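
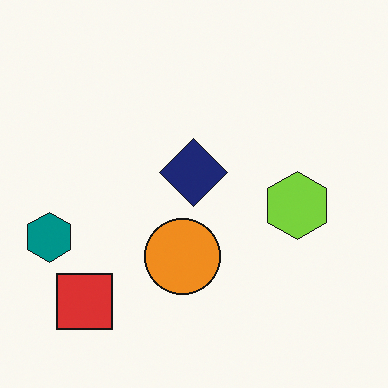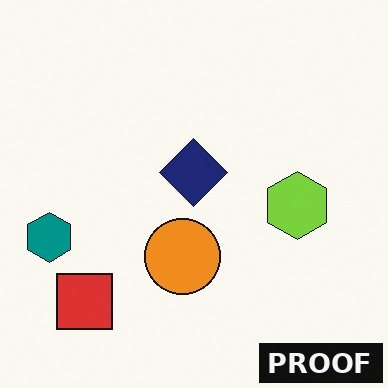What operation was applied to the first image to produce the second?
The second image is the first watermarked with the text "PROOF" in the lower-right corner.

A dark label reading "PROOF" appears in the lower-right corner.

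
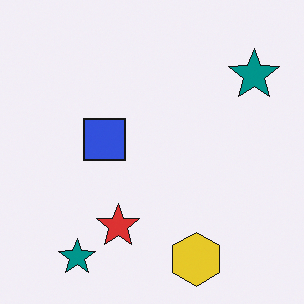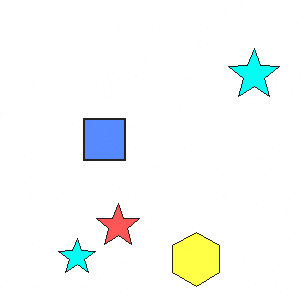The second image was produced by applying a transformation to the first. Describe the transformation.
This is the original image substantially brightened.

Every pixel — background and shapes alike — is uniformly brightened.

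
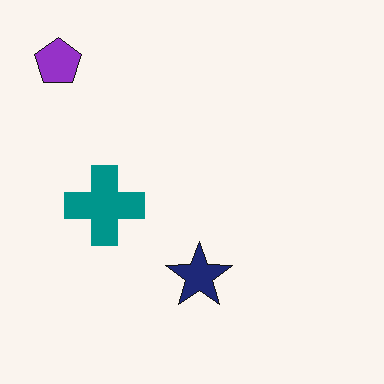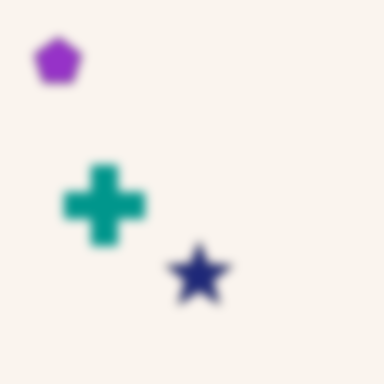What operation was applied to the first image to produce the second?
This is the original image heavily blurred.

Shape edges and outlines are uniformly softened across the whole image.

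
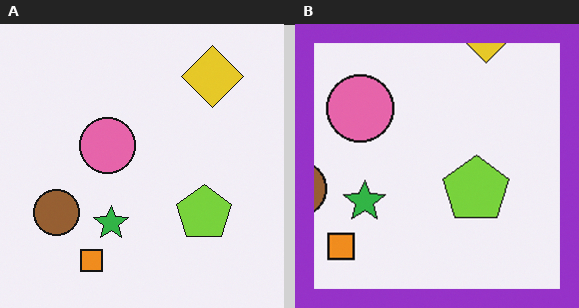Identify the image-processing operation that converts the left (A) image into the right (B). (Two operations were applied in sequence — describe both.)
It was cropped slightly and scaled back up, then framed with a purple border.

The visible shapes are larger and the field of view is narrower; shapes near the original edges may be partly or wholly outside the frame — a crop-and-rescale. A solid purple frame runs around the edge of the right (B) image, with the content slightly shrunk inside it.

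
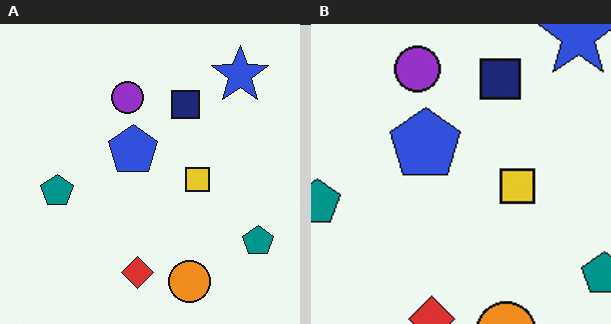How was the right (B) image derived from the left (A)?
The transformation is: cropped to a modestly smaller region and rescaled.

The visible shapes are larger and the field of view is narrower; shapes near the original edges may be partly or wholly outside the frame — a crop-and-rescale.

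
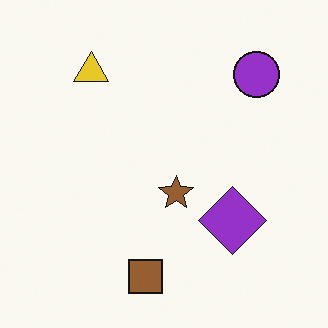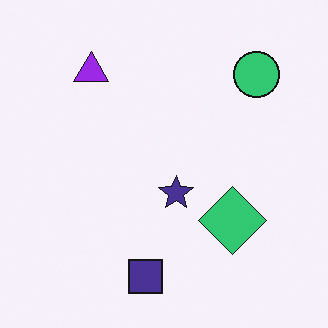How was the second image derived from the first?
The transformation is: hue-shifted through roughly half the color wheel.

Every shape's color has rotated by the same amount around the hue wheel — a uniform hue shift.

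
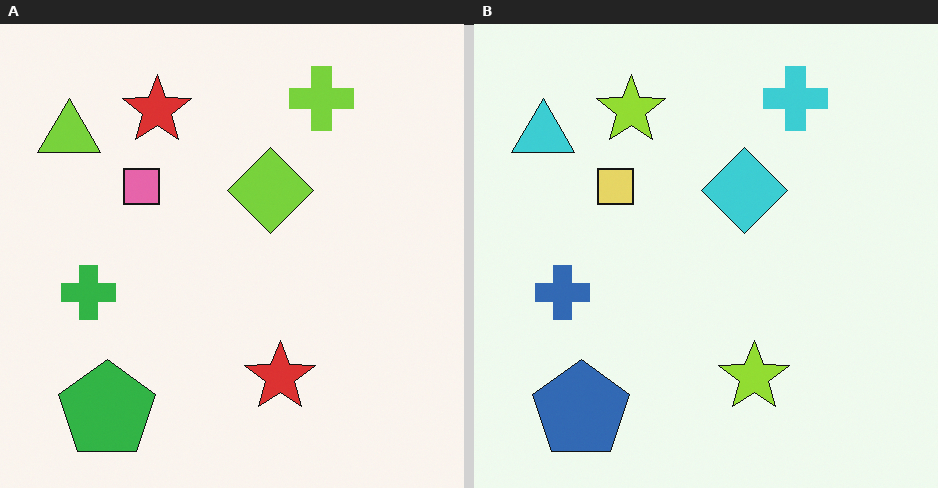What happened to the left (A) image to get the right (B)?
The image was hue-shifted by a moderate amount.

Every shape's color has rotated by the same amount around the hue wheel — a uniform hue shift.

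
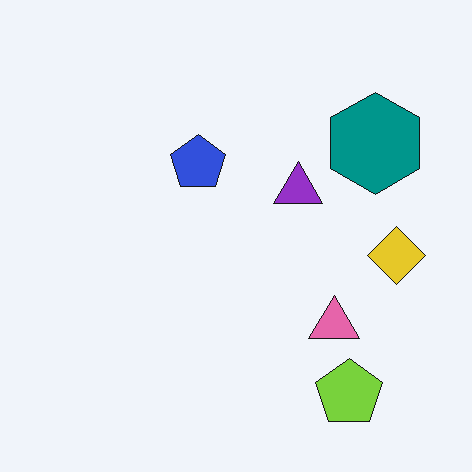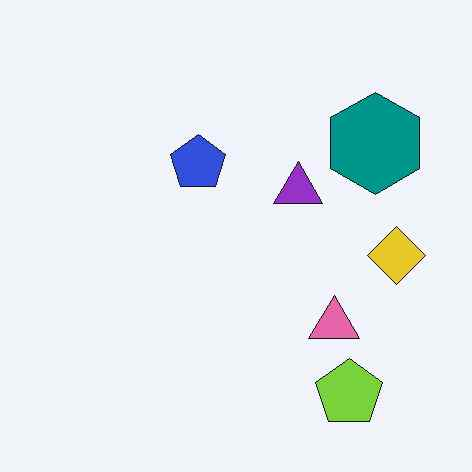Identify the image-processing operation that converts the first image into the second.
This is the original image given moderate JPEG compression.

Blocky 8×8 compression artifacts appear around shape edges and the flat background shows ringing — characteristic JPEG degradation.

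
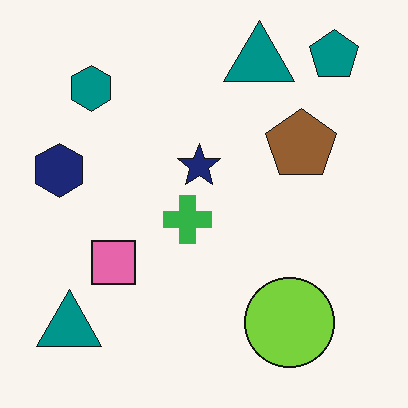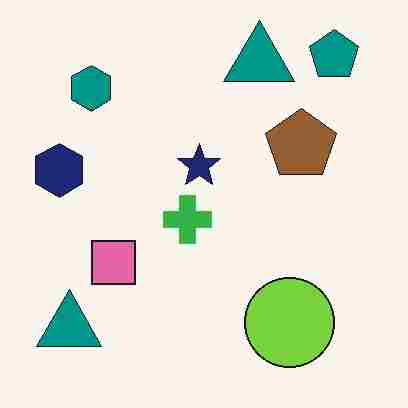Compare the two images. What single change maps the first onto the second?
The image was degraded with heavy JPEG compression.

Blocky 8×8 compression artifacts appear around shape edges and the flat background shows ringing — characteristic JPEG degradation.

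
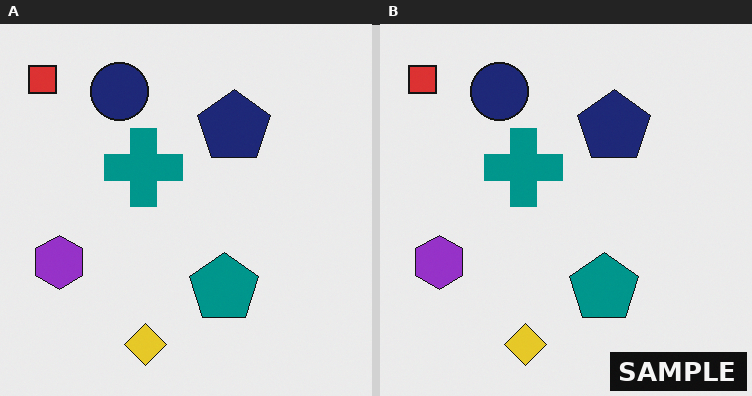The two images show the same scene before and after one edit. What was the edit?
The right (B) image is the left (A) watermarked with the text "SAMPLE" in the lower-right corner.

A dark label reading "SAMPLE" appears in the lower-right corner.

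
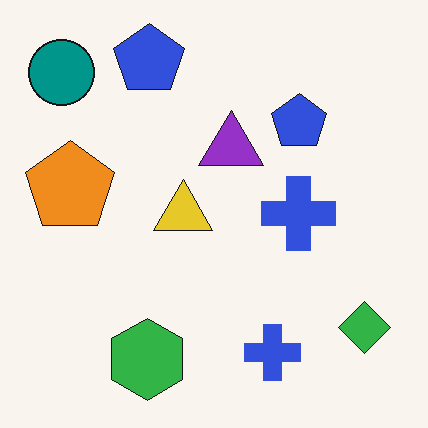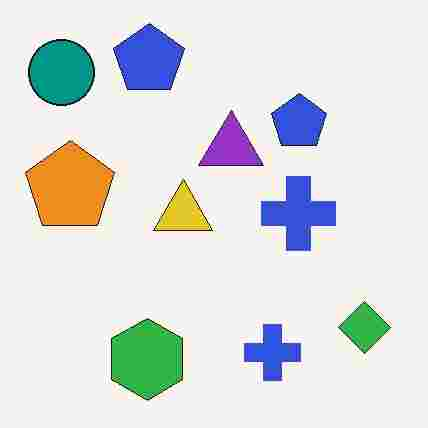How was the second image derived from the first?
Degraded with heavy JPEG compression.

Blocky 8×8 compression artifacts appear around shape edges and the flat background shows ringing — characteristic JPEG degradation.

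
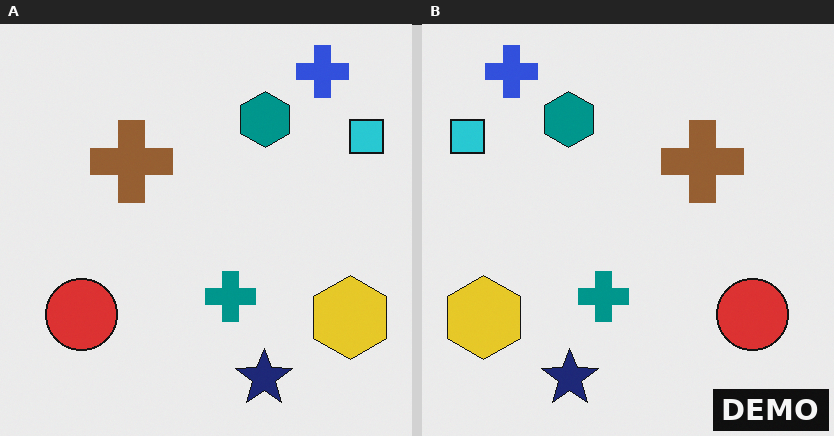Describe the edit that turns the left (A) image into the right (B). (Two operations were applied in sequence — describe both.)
The image was flipped horizontally (left ↔ right), then watermarked with the text "DEMO" in the lower-right corner.

The cyan square is in the top-right of the left (A) image and the top-left of the right (B) — shapes on opposite sides of the vertical midline have swapped in a mirror flip. A dark label reading "DEMO" appears in the lower-right corner.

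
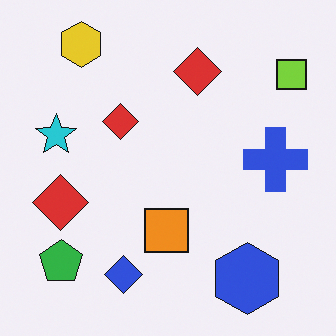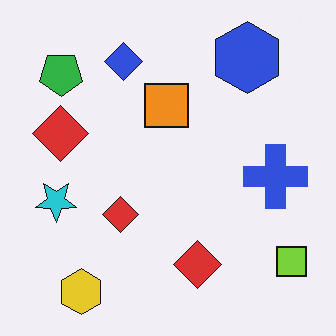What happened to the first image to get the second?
This is the original image flipped vertically (top ↔ bottom).

The yellow hexagon is in the top-left of the first image and the bottom-left of the second — shapes on opposite sides of the horizontal midline have swapped in a mirror flip.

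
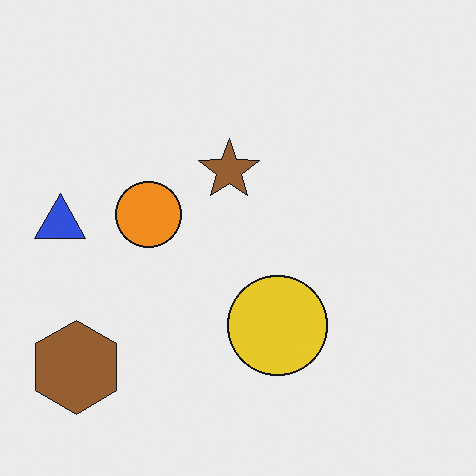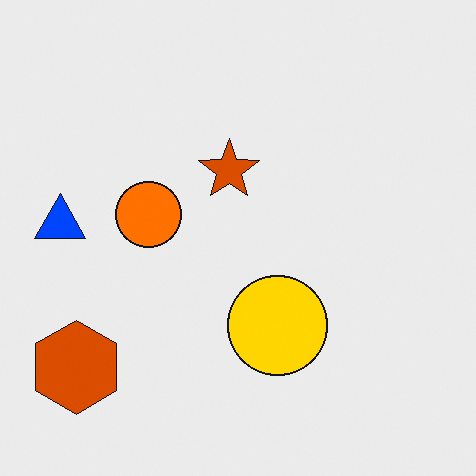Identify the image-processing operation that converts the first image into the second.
The transformation is: made much more vivid (saturation change).

All colors are more vivid — a global saturation change.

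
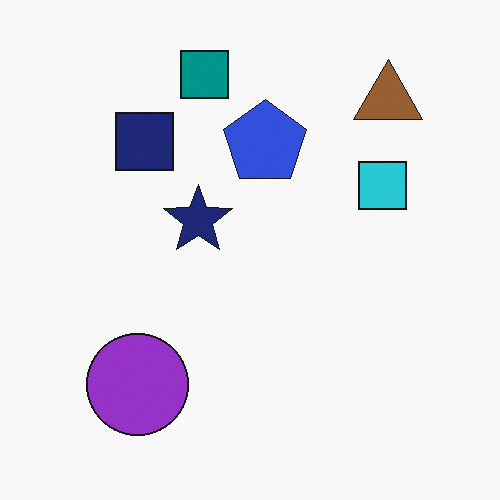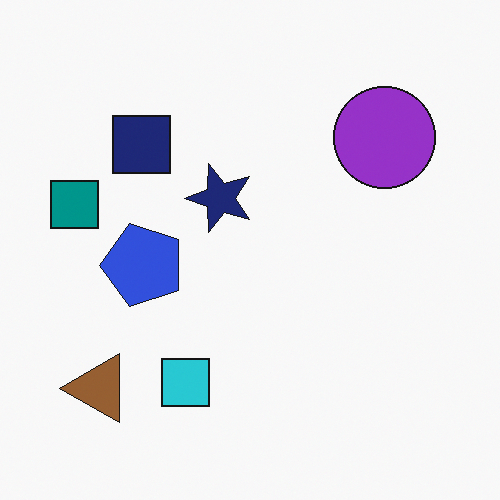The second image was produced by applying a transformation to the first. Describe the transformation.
Transposed (reflected across the top-left ↔ bottom-right diagonal).

Shapes have swapped their row and column positions — what was in the top-right is now in the bottom-left — a diagonal reflection.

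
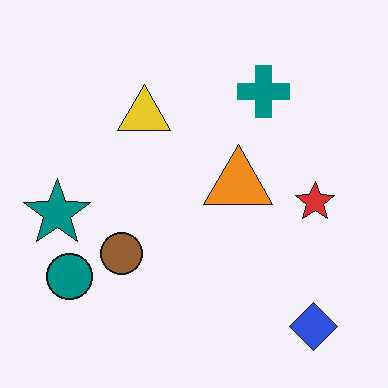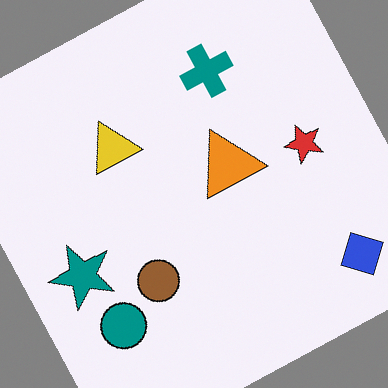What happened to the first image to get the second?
Rotated counter-clockwise by a moderate amount.

Every shape is tilted by the same angle and the image corners show triangular fill wedges — a whole-image rotation by a non-right angle.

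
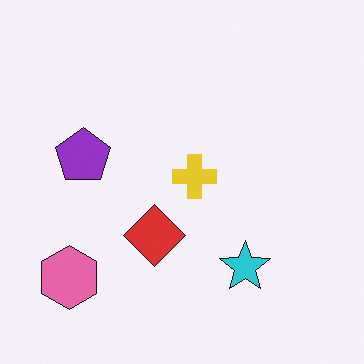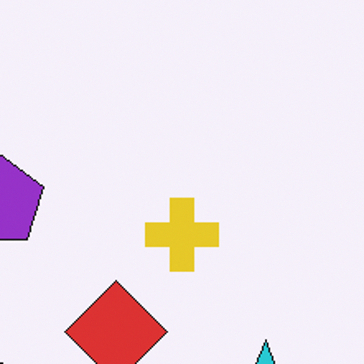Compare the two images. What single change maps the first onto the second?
The second image is the first cropped tightly and scaled back up.

The visible shapes are larger and the field of view is narrower; shapes near the original edges may be partly or wholly outside the frame — a crop-and-rescale.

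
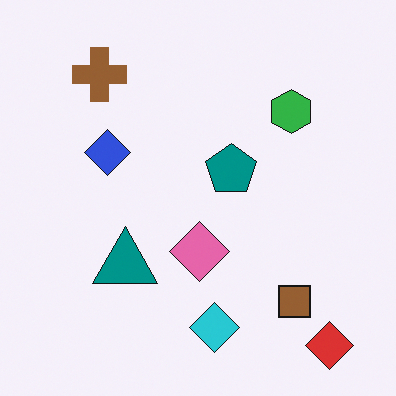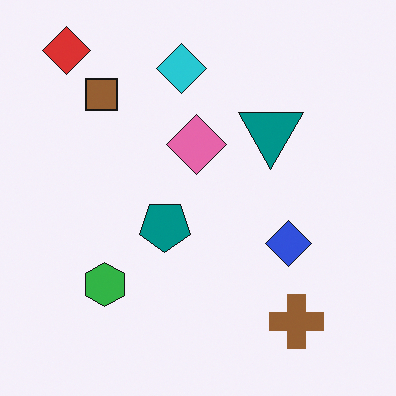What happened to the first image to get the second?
The image was rotated 180°.

The red diamond sits in the bottom-right of the first image and the top-left of the second — consistent with a whole-image 180° rotation.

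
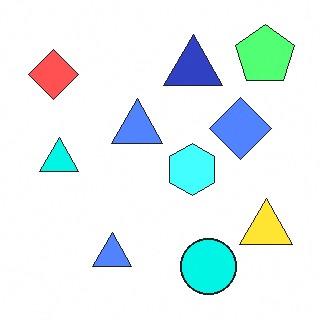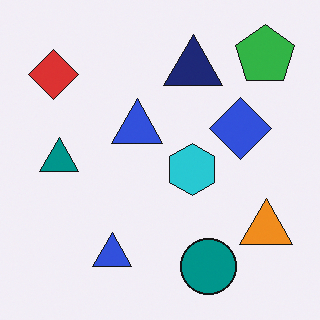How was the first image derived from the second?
The first image is the second brightened a lot.

Every pixel — background and shapes alike — is uniformly brightened.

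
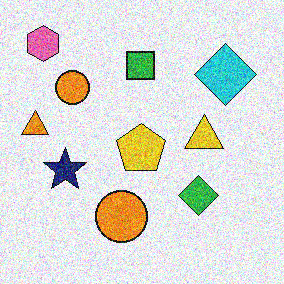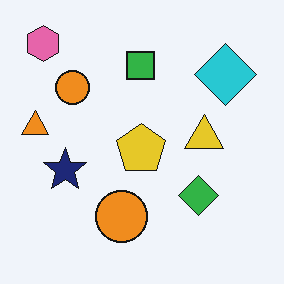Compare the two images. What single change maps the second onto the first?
The first image is the second degraded with a thick layer of grain.

Random speckle covers the whole image, including the flat background.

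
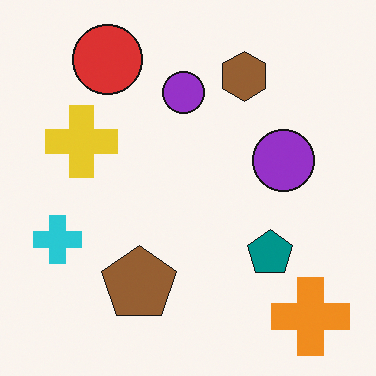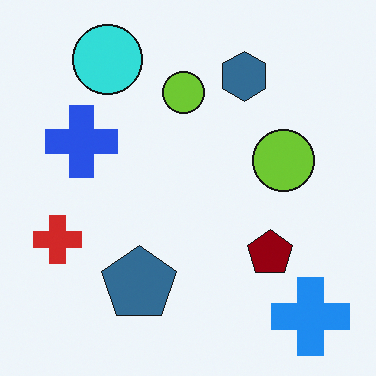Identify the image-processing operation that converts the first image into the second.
The transformation is: hue-shifted through roughly half the color wheel.

Every shape's color has rotated by the same amount around the hue wheel — a uniform hue shift.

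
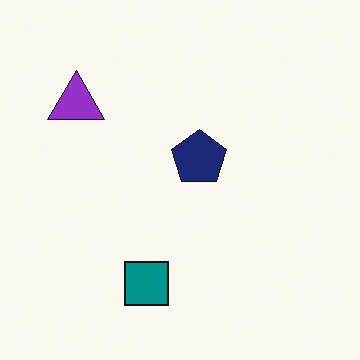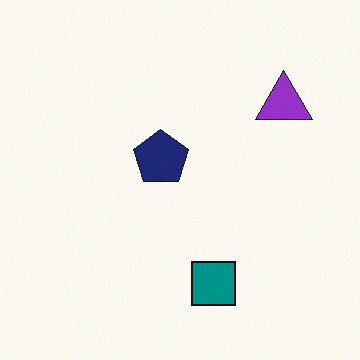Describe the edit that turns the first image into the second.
The transformation is: flipped horizontally (left ↔ right).

The purple triangle is in the top-left of the first image and the top-right of the second — shapes on opposite sides of the vertical midline have swapped in a mirror flip.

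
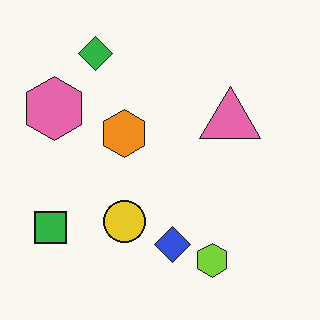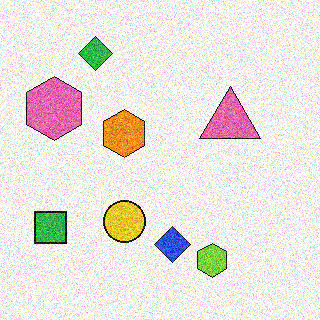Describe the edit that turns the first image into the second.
The second image is the first degraded with heavy additive noise.

Random speckle covers the whole image, including the flat background.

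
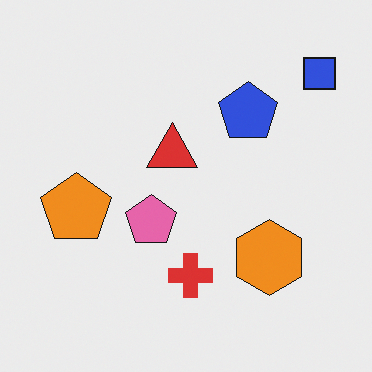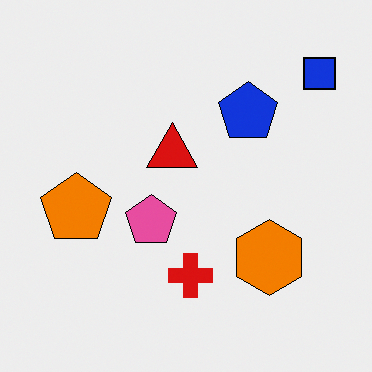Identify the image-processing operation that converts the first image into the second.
The transformation is: given slightly increased contrast.

Tones are pushed away from mid-grey across the whole image — a global contrast change.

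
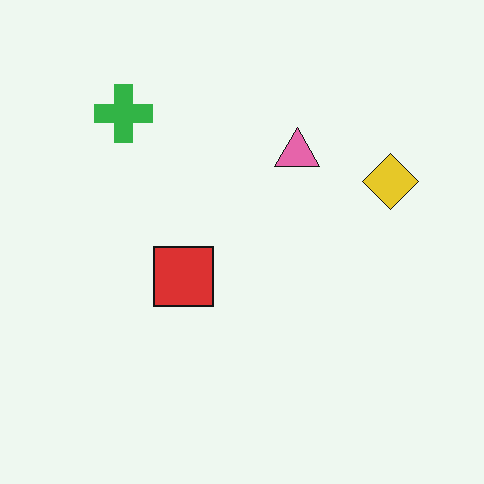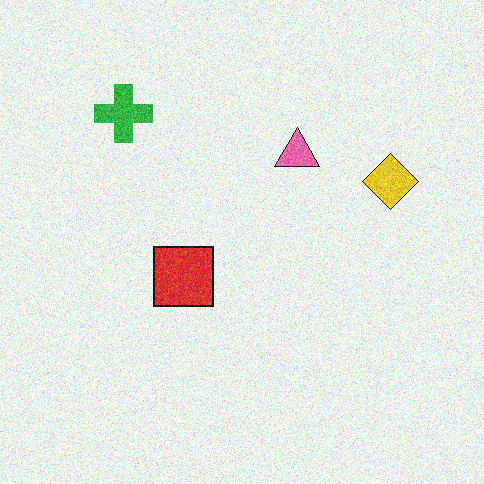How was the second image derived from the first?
The image was degraded with visible gaussian noise.

Random speckle covers the whole image, including the flat background.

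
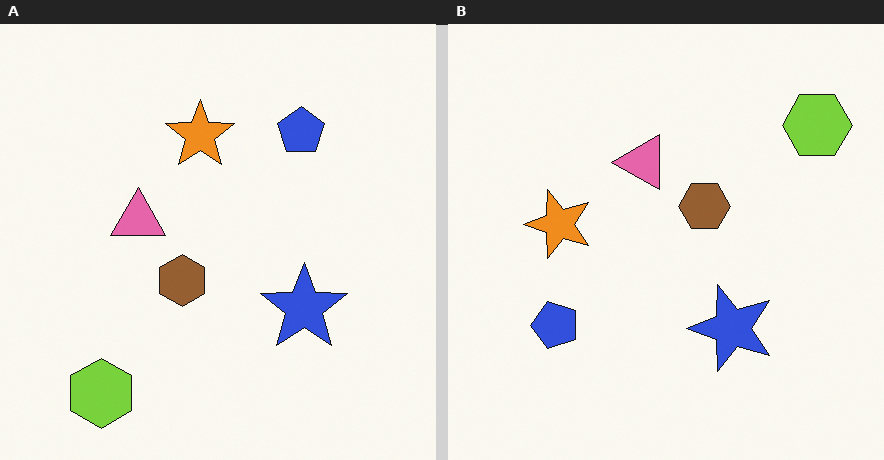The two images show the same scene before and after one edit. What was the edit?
The right (B) image is the left (A) transposed (reflected across the top-left ↔ bottom-right diagonal).

Shapes have swapped their row and column positions — what was in the top-right is now in the bottom-left — a diagonal reflection.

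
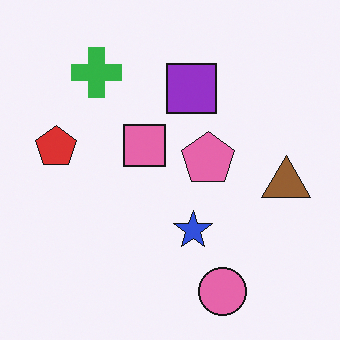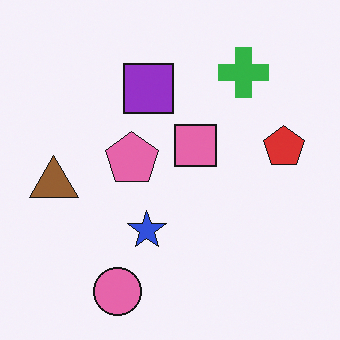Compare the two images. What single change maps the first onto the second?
It was flipped horizontally (left ↔ right).

The brown triangle is in the right of the first image and the left of the second — shapes on opposite sides of the vertical midline have swapped in a mirror flip.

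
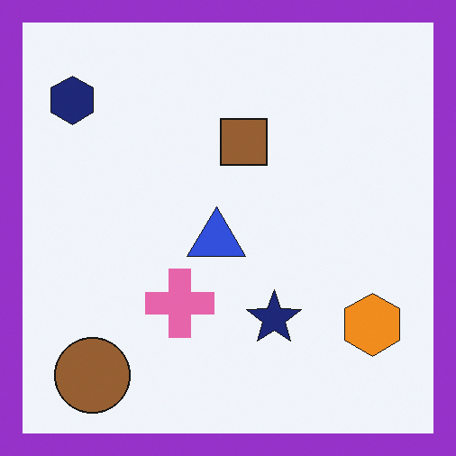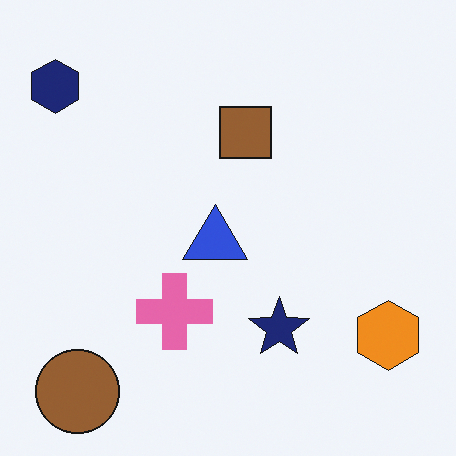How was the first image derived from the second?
Framed with a purple border.

A solid purple frame runs around the edge of the first image, with the content slightly shrunk inside it.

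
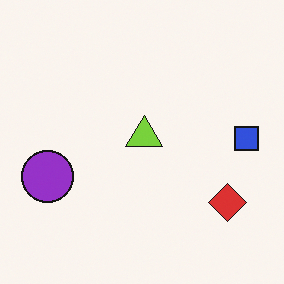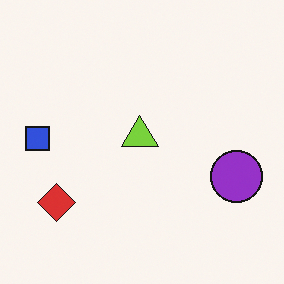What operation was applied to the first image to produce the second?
The image was flipped horizontally (left ↔ right).

The blue square is in the right of the first image and the left of the second — shapes on opposite sides of the vertical midline have swapped in a mirror flip.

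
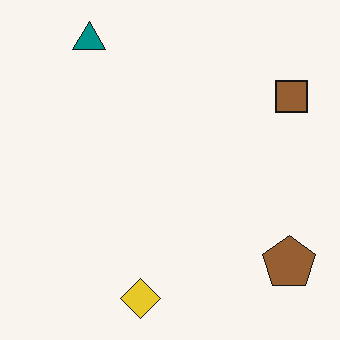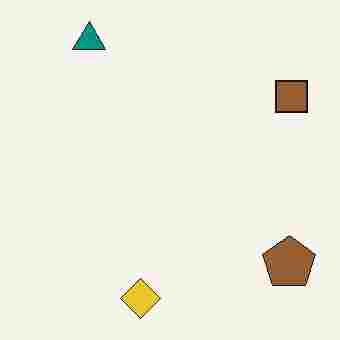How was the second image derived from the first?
The image was degraded with heavy JPEG compression.

Blocky 8×8 compression artifacts appear around shape edges and the flat background shows ringing — characteristic JPEG degradation.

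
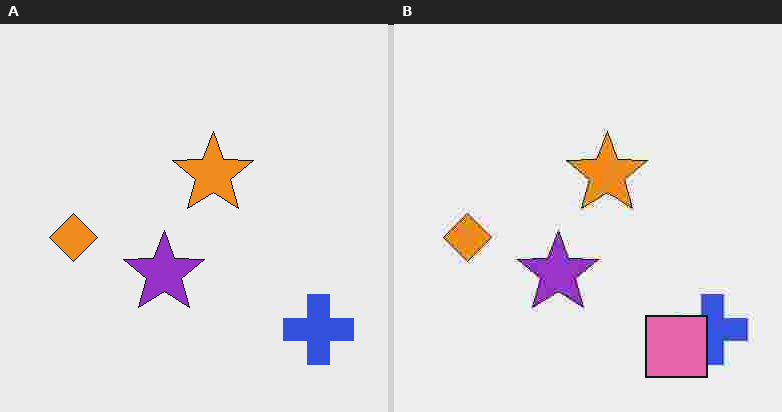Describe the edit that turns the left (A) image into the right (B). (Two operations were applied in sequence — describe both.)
The transformation is: degraded with heavy JPEG compression, then overlaid with an additional pink square.

Blocky 8×8 compression artifacts appear around shape edges and the flat background shows ringing — characteristic JPEG degradation. A pink square appears in the right (B) image that is absent from the left (A).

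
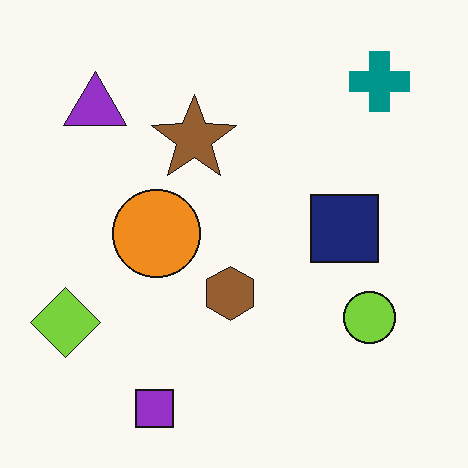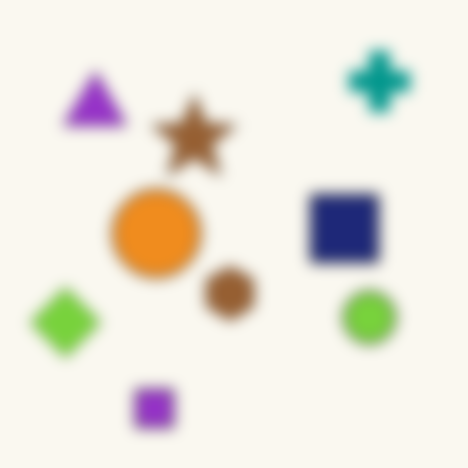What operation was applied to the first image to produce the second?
Strongly gaussian-blurred.

Shape edges and outlines are uniformly softened across the whole image.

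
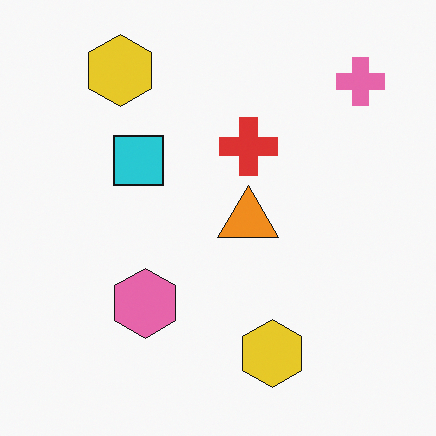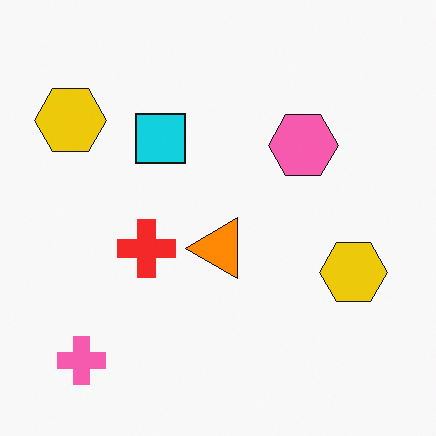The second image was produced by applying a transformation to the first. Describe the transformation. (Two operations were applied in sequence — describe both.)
The second image is the first transposed (reflected across the top-left ↔ bottom-right diagonal), then slightly oversaturated.

Shapes have swapped their row and column positions — what was in the top-right is now in the bottom-left — a diagonal reflection. All colors are more vivid — a global saturation change.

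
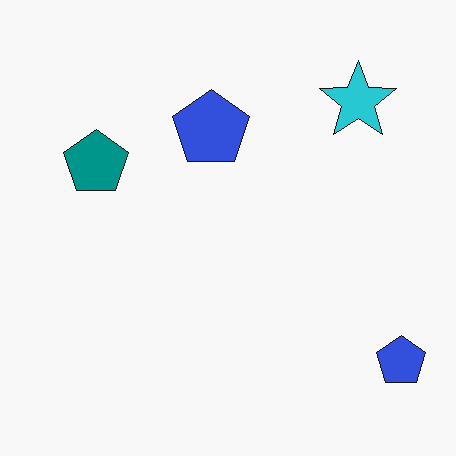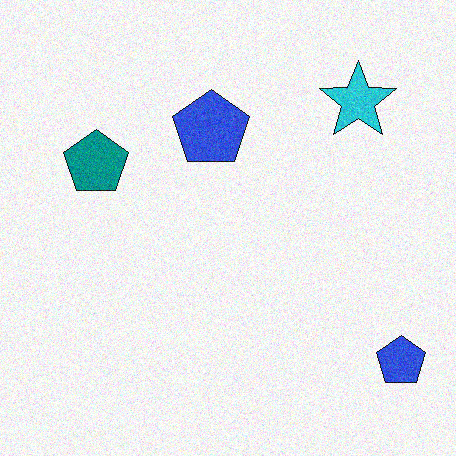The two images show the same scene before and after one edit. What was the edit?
It was degraded with moderate additive noise.

Random speckle covers the whole image, including the flat background.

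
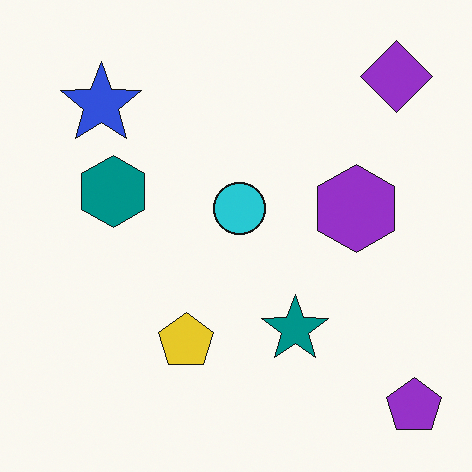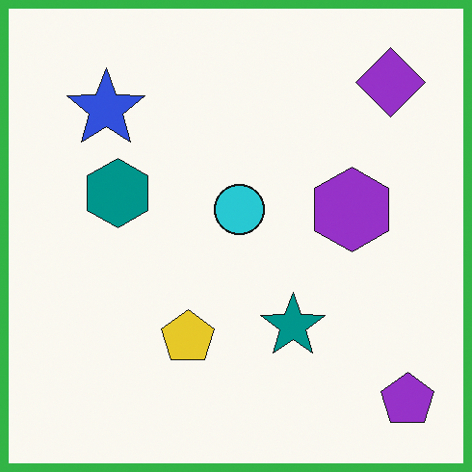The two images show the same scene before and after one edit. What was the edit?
Framed with a green border.

A solid green frame runs around the edge of the second image, with the content slightly shrunk inside it.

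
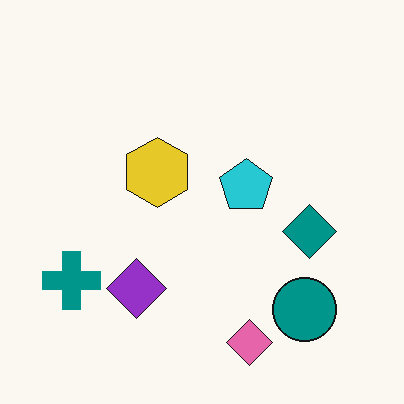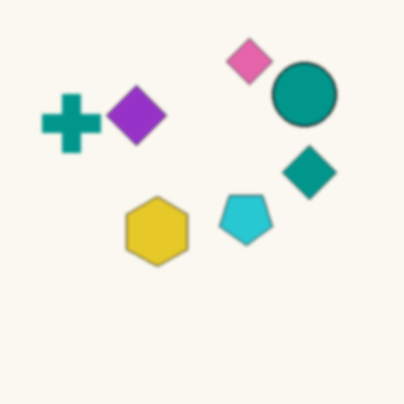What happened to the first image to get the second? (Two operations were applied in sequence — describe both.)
The transformation is: flipped vertically (top ↔ bottom), then given a subtle gaussian blur.

The pink diamond is in the bottom of the first image and the top of the second — shapes on opposite sides of the horizontal midline have swapped in a mirror flip. Shape edges and outlines are uniformly softened across the whole image.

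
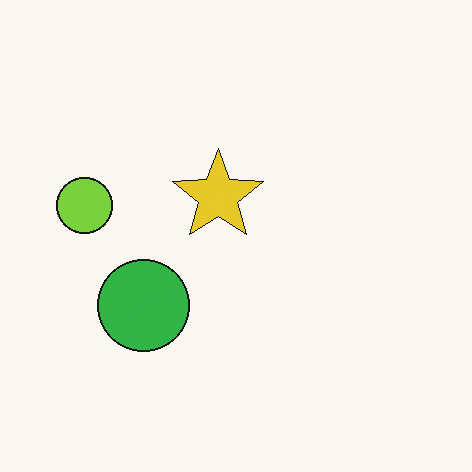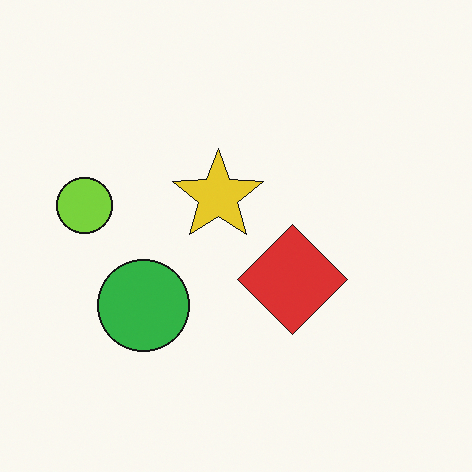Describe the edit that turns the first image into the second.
It was overlaid with an additional red diamond.

A red diamond appears in the second image that is absent from the first.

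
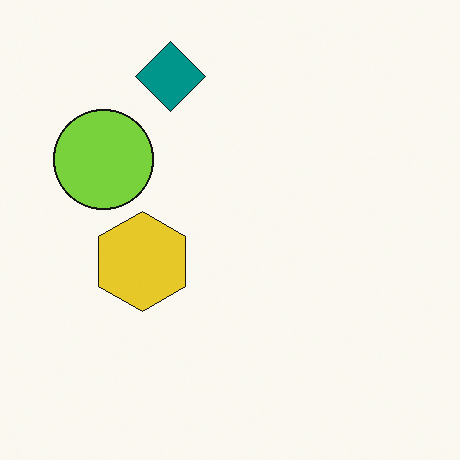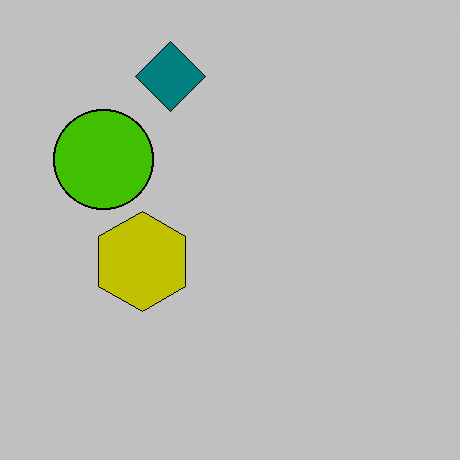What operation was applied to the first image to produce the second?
The image was heavily posterized to just a handful of flat colors.

Each flat color has snapped to a coarser quantized level — most visibly, the near-white background has dropped to a flat grey.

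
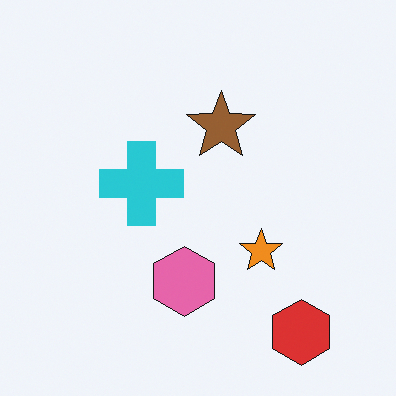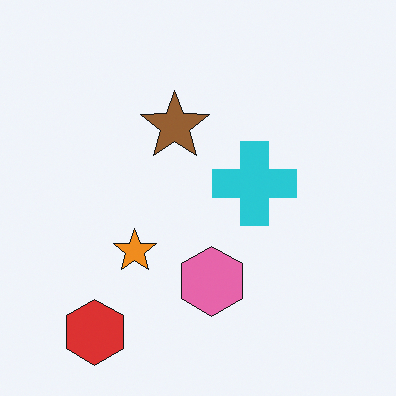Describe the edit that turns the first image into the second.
The transformation is: flipped horizontally (left ↔ right).

The red hexagon is in the bottom-right of the first image and the bottom-left of the second — shapes on opposite sides of the vertical midline have swapped in a mirror flip.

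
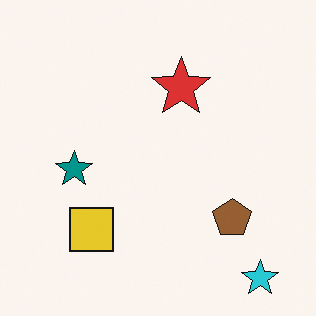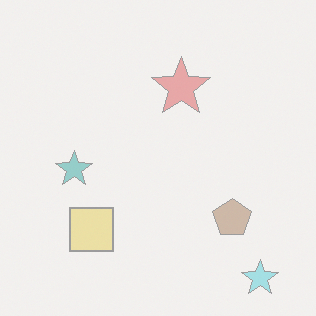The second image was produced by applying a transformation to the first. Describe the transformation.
This is the original image given much lower contrast.

Tones are pushed toward mid-grey across the whole image — a global contrast change.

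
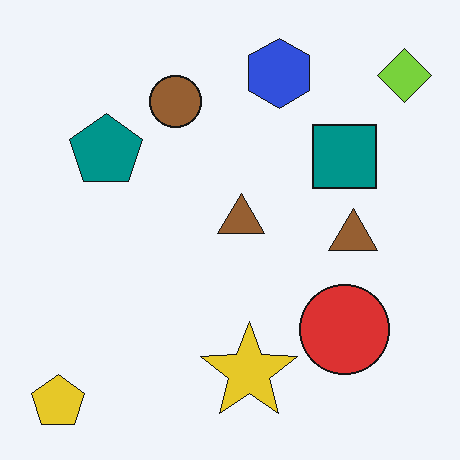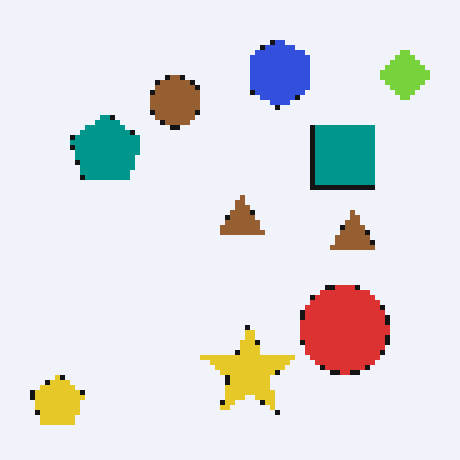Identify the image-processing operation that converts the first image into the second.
The image was lightly pixelated (a mild mosaic effect).

Shapes are reduced to large square blocks; fine edges and outlines are lost — a downscale-then-upscale (mosaic) effect.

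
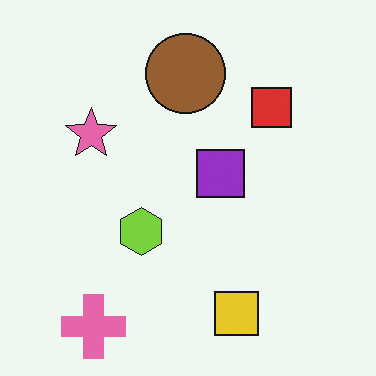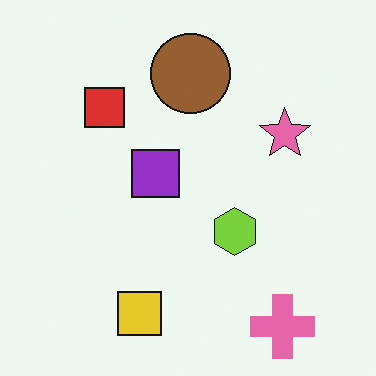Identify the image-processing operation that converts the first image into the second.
This is the original image flipped horizontally (left ↔ right).

The pink star is in the left of the first image and the right of the second — shapes on opposite sides of the vertical midline have swapped in a mirror flip.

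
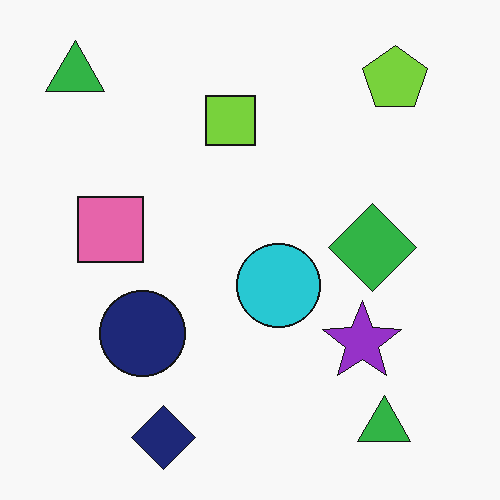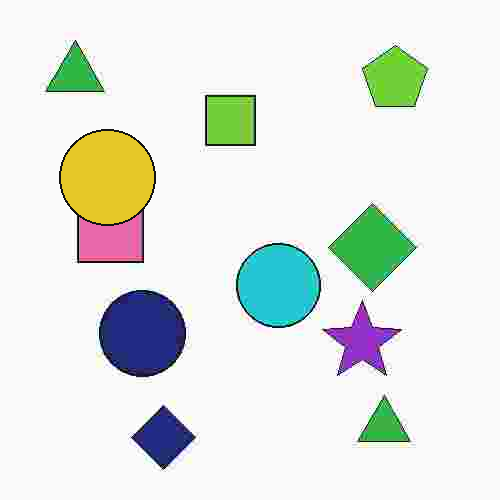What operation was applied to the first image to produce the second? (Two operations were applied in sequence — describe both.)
The transformation is: heavily JPEG-compressed with obvious blocking artifacts, then overlaid with an additional yellow circle.

Blocky 8×8 compression artifacts appear around shape edges and the flat background shows ringing — characteristic JPEG degradation. A yellow circle appears in the second image that is absent from the first.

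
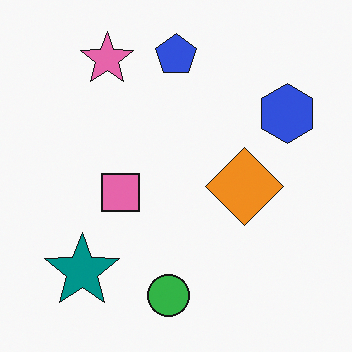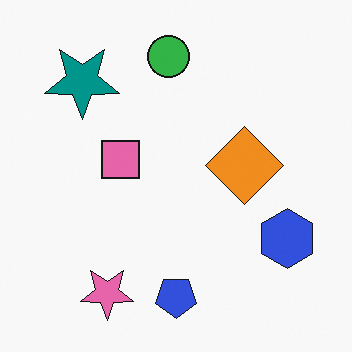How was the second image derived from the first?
The image was flipped vertically (top ↔ bottom).

The blue pentagon is in the top of the first image and the bottom of the second — shapes on opposite sides of the horizontal midline have swapped in a mirror flip.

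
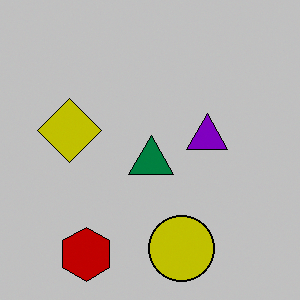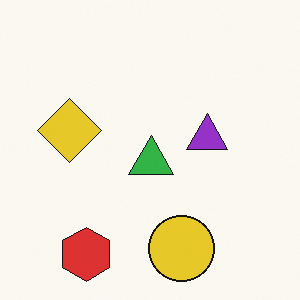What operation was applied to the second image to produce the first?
This is the original image heavily posterized to just a handful of flat colors.

Each flat color has snapped to a coarser quantized level — most visibly, the near-white background has dropped to a flat grey.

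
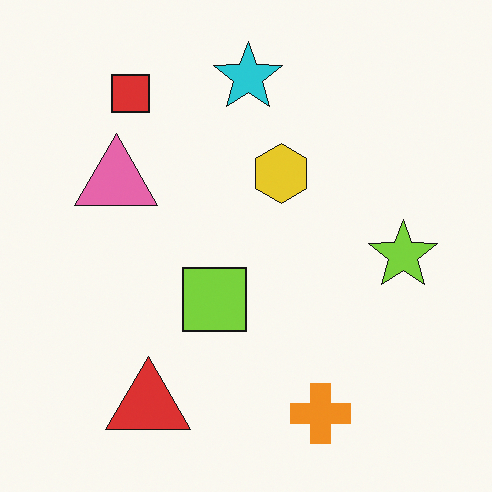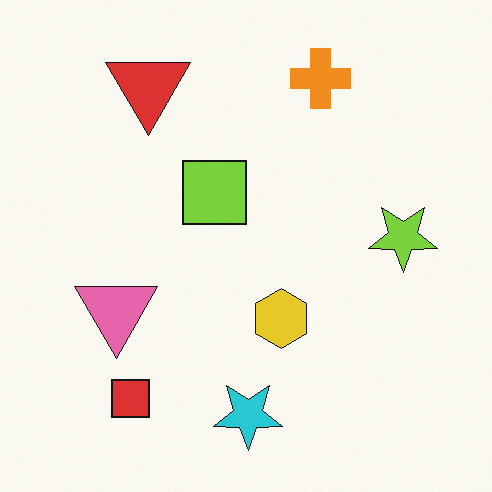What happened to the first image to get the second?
The transformation is: flipped vertically (top ↔ bottom).

The cyan star is in the top of the first image and the bottom of the second — shapes on opposite sides of the horizontal midline have swapped in a mirror flip.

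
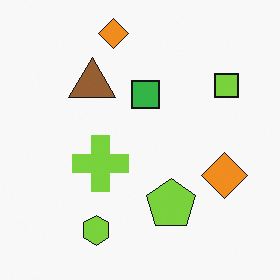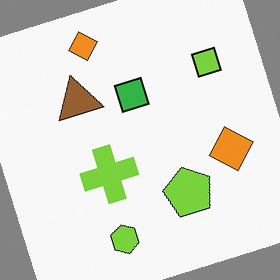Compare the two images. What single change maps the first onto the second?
The image was rotated counter-clockwise by a clearly visible amount.

Every shape is tilted by the same angle and the image corners show triangular fill wedges — a whole-image rotation by a non-right angle.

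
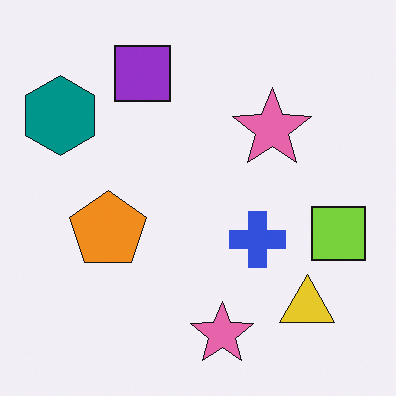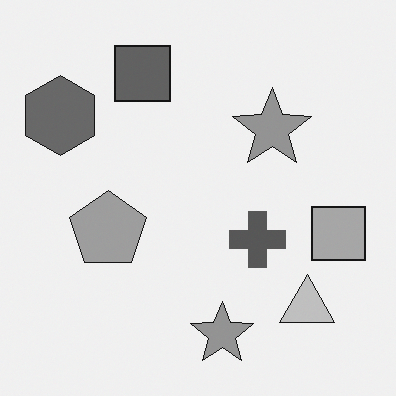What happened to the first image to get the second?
The second image is the first converted to grayscale.

All color is removed — every shape is now a shade of grey.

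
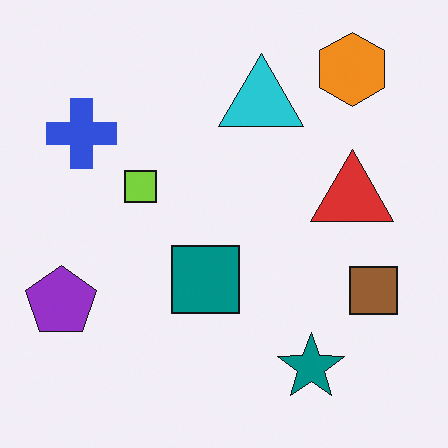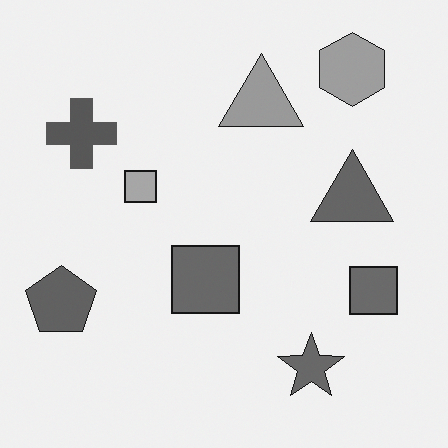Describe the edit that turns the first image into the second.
The image was converted to grayscale.

All color is removed — every shape is now a shade of grey.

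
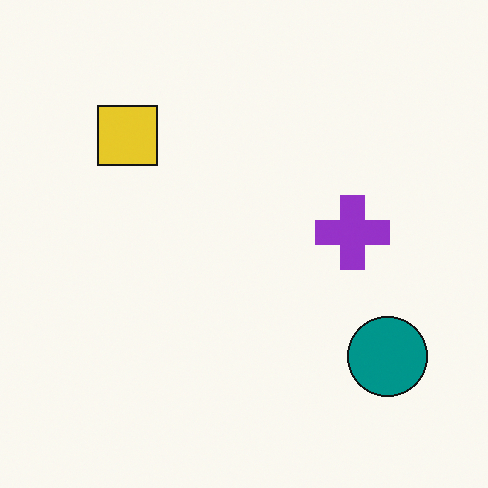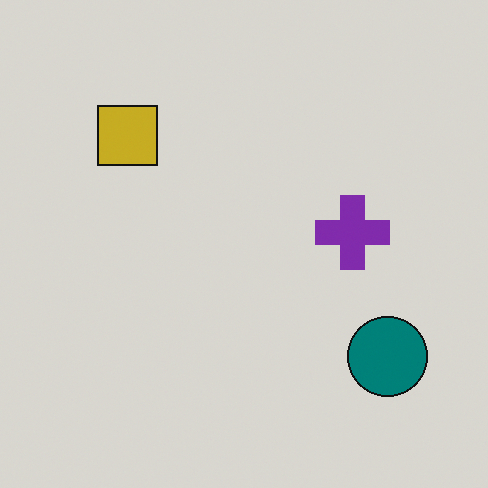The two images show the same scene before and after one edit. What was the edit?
The second image is the first darkened a little.

Every pixel — background and shapes alike — is uniformly darkened.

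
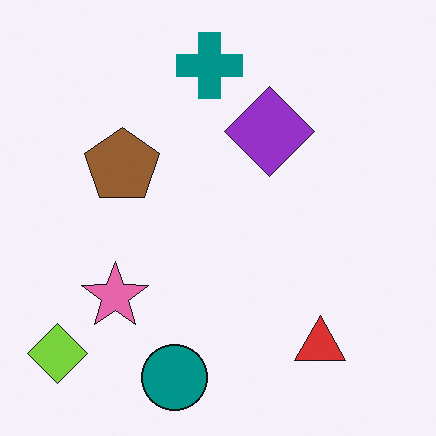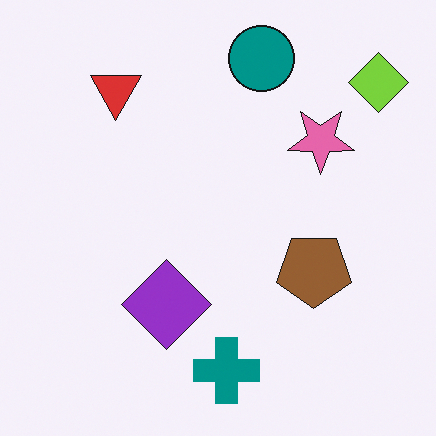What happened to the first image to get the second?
The image was rotated 180°.

The lime diamond sits in the bottom-left of the first image and the top-right of the second — consistent with a whole-image 180° rotation.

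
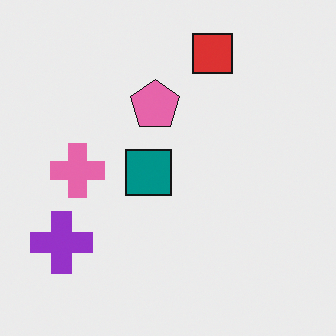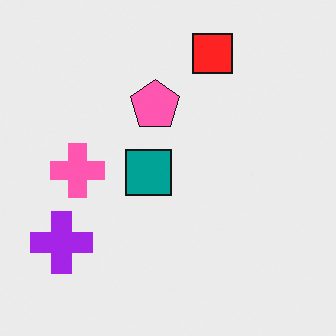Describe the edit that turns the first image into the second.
Slightly oversaturated.

All colors are more vivid — a global saturation change.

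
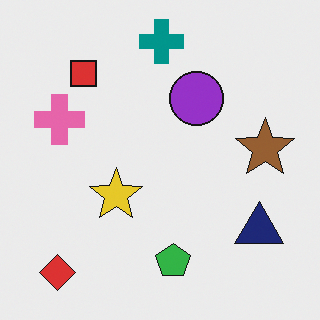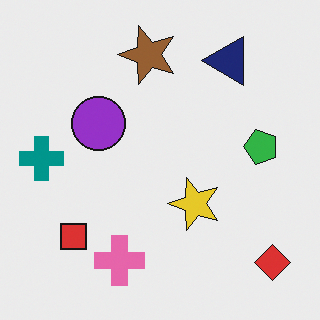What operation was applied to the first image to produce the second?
The image was rotated 90° counter-clockwise.

The red diamond sits in the bottom-left of the first image and the bottom-right of the second — consistent with a whole-image 90° counter-clockwise rotation.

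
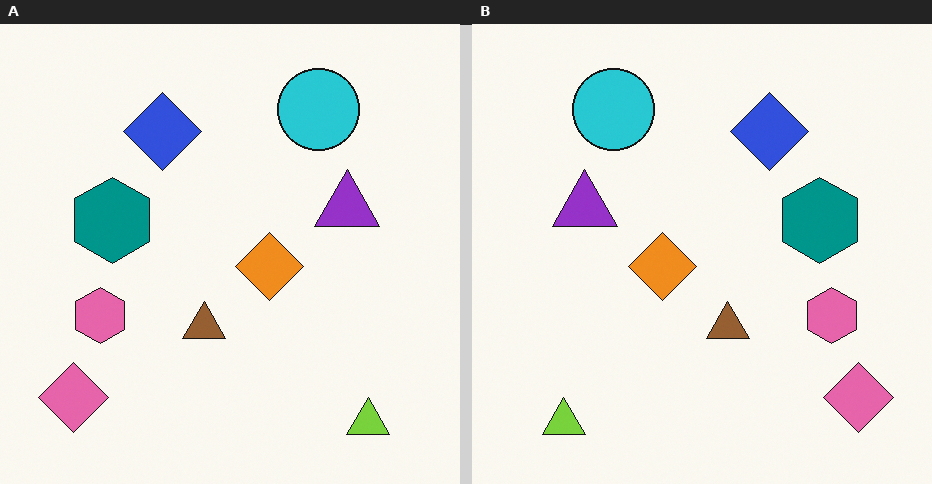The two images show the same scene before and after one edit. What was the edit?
The right (B) image is the left (A) flipped horizontally (left ↔ right).

The pink diamond is in the bottom-left of the left (A) image and the bottom-right of the right (B) — shapes on opposite sides of the vertical midline have swapped in a mirror flip.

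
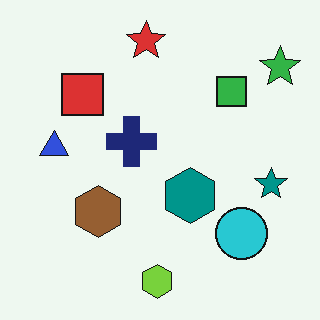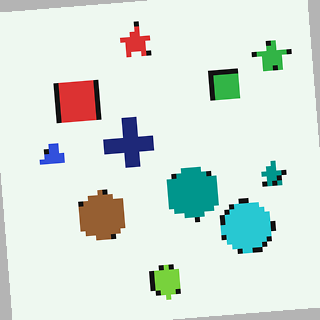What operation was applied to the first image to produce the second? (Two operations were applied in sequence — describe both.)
Mildly pixelated, then rotated counter-clockwise by a slight angle.

Shapes are reduced to large square blocks; fine edges and outlines are lost — a downscale-then-upscale (mosaic) effect. Every shape is tilted by the same angle and the image corners show triangular fill wedges — a whole-image rotation by a non-right angle.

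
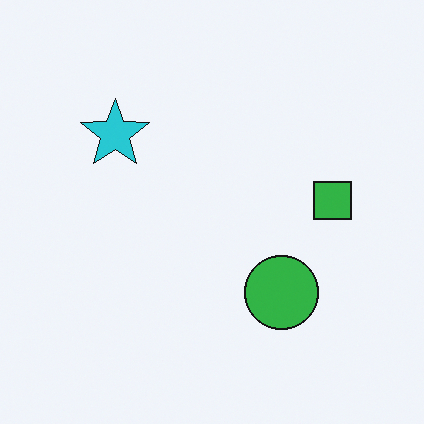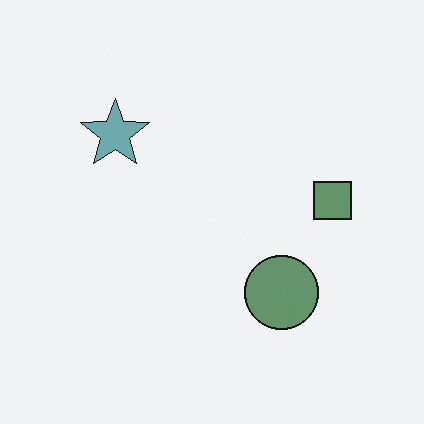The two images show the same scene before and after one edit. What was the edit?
This is the original image heavily desaturated.

All colors are more muted and greyish — a global saturation change.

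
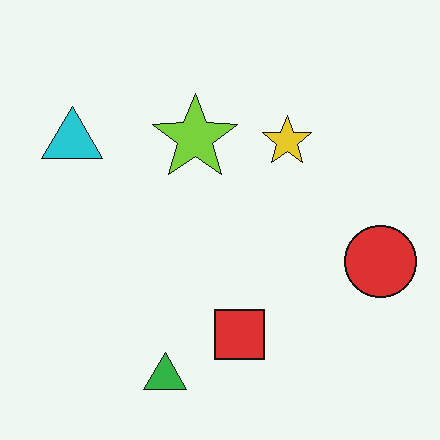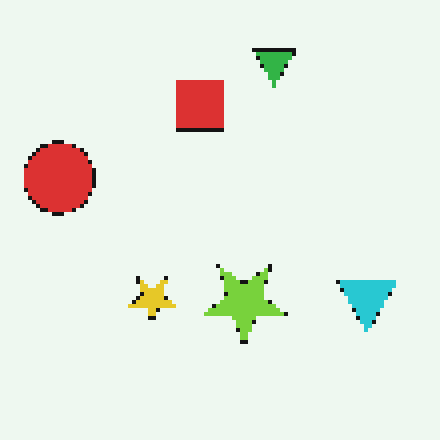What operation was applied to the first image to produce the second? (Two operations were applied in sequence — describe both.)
Rotated 180°, then mildly pixelated.

The cyan triangle sits in the top-left of the first image and the bottom-right of the second — consistent with a whole-image 180° rotation. Shapes are reduced to large square blocks; fine edges and outlines are lost — a downscale-then-upscale (mosaic) effect.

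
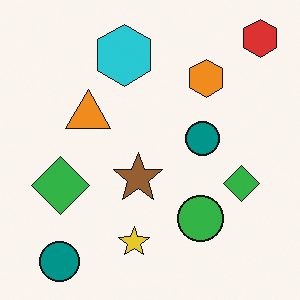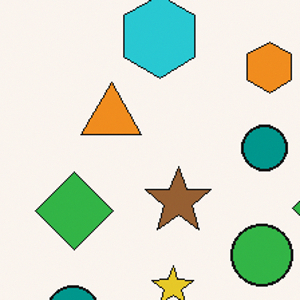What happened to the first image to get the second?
The transformation is: cropped slightly and scaled back up.

The visible shapes are larger and the field of view is narrower; shapes near the original edges may be partly or wholly outside the frame — a crop-and-rescale.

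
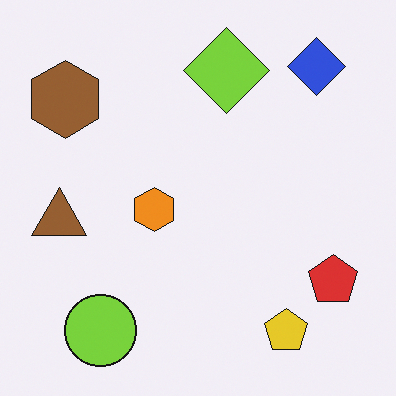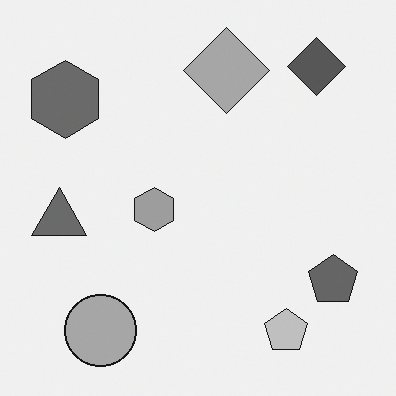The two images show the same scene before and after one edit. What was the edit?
The transformation is: converted to grayscale.

All color is removed — every shape is now a shade of grey.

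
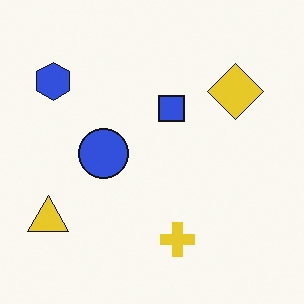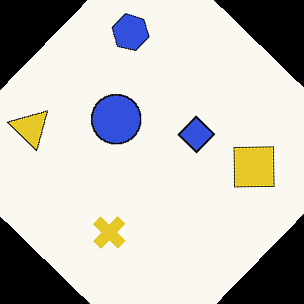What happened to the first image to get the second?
This is the original image rotated clockwise by a large amount — several tens of degrees.

Every shape is tilted by the same angle and the image corners show triangular fill wedges — a whole-image rotation by a non-right angle.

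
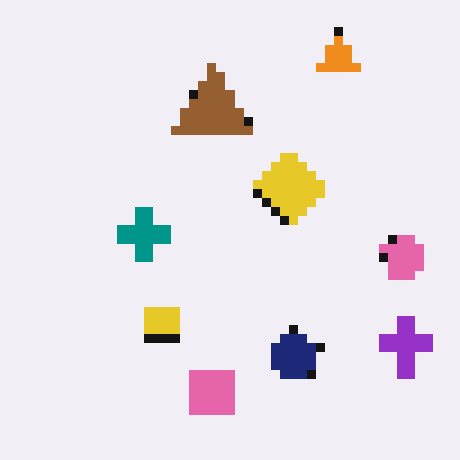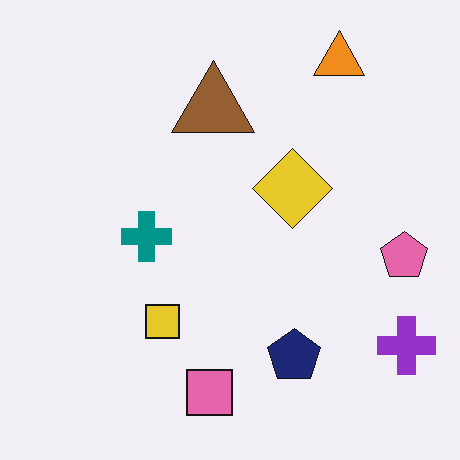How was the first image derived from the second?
Coarsely pixelated.

Shapes are reduced to large square blocks; fine edges and outlines are lost — a downscale-then-upscale (mosaic) effect.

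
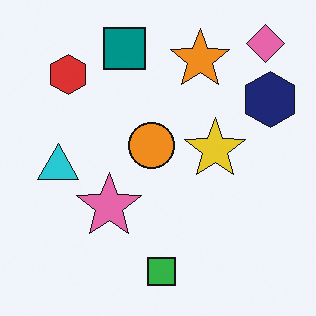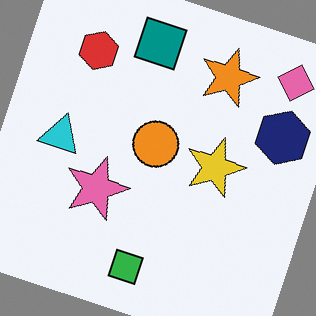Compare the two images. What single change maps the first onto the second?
This is the original image rotated clockwise by a moderate amount.

Every shape is tilted by the same angle and the image corners show triangular fill wedges — a whole-image rotation by a non-right angle.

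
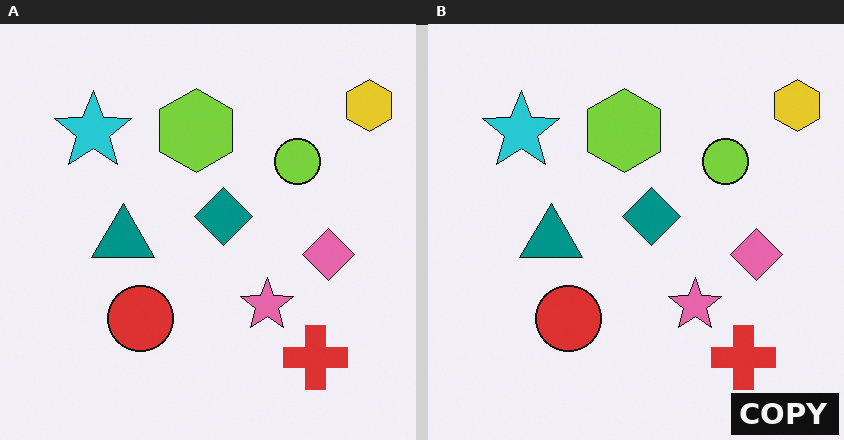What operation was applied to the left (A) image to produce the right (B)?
The transformation is: watermarked with the text "COPY" in the lower-right corner.

A dark label reading "COPY" appears in the lower-right corner.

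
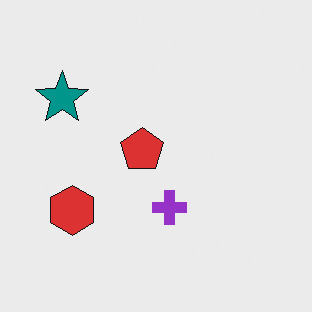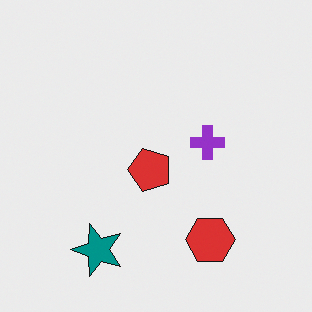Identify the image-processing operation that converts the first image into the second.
Rotated 90° counter-clockwise.

The teal star sits in the top-left of the first image and the bottom-left of the second — consistent with a whole-image 90° counter-clockwise rotation.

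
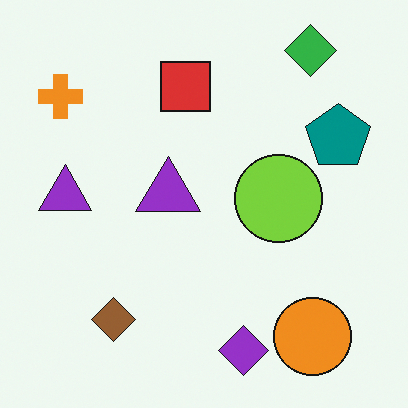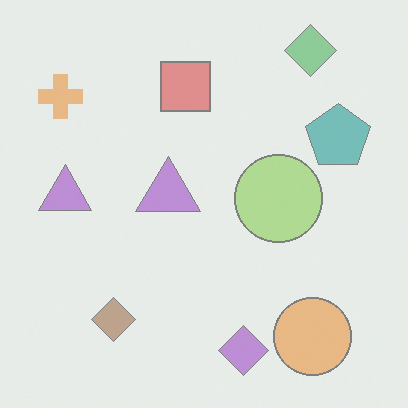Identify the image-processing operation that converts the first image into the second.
It was given much lower contrast.

Tones are pushed toward mid-grey across the whole image — a global contrast change.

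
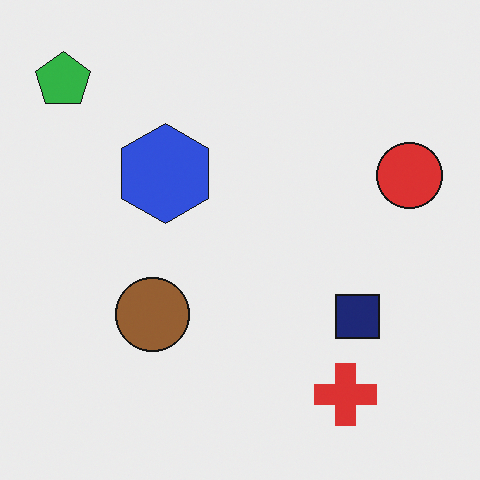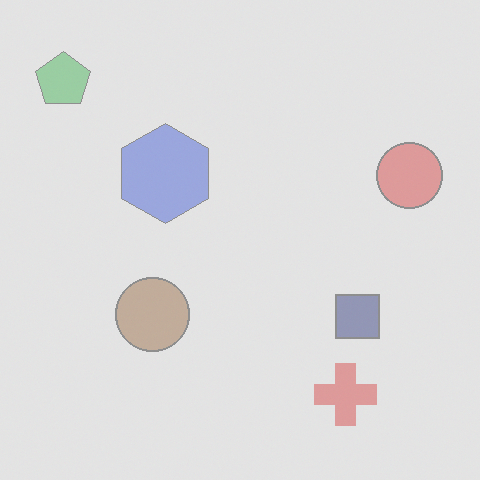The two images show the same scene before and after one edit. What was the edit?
This is the original image given much lower contrast.

Tones are pushed toward mid-grey across the whole image — a global contrast change.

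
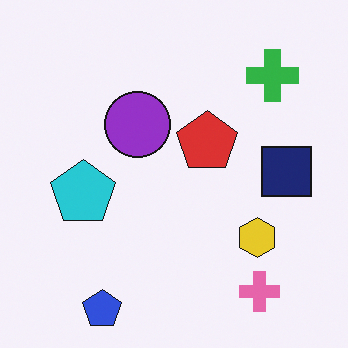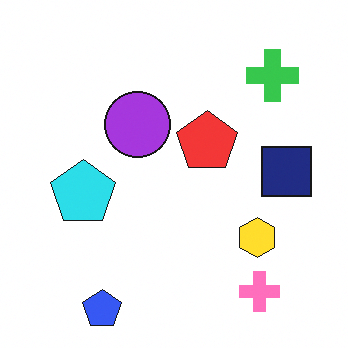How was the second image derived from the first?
This is the original image slightly brightened.

Every pixel — background and shapes alike — is uniformly brightened.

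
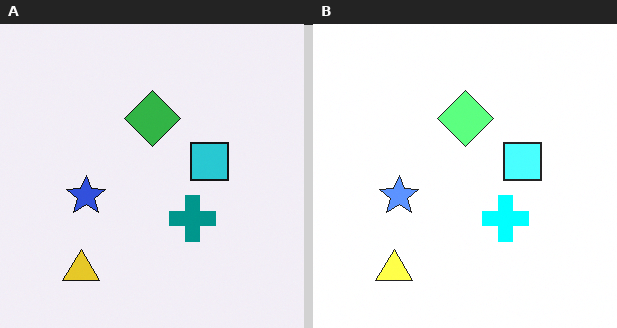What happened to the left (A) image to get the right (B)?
This is the original image noticeably brightened.

Every pixel — background and shapes alike — is uniformly brightened.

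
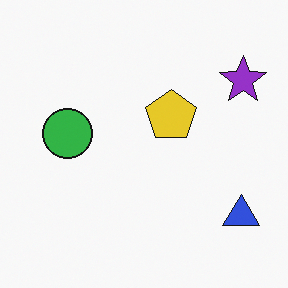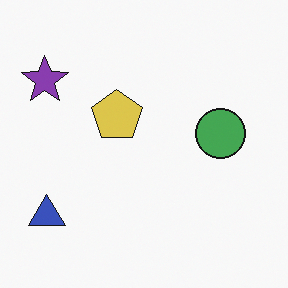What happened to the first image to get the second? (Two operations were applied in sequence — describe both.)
It was slightly desaturated, then flipped horizontally (left ↔ right).

All colors are more muted and greyish — a global saturation change. The purple star is in the top-right of the first image and the top-left of the second — shapes on opposite sides of the vertical midline have swapped in a mirror flip.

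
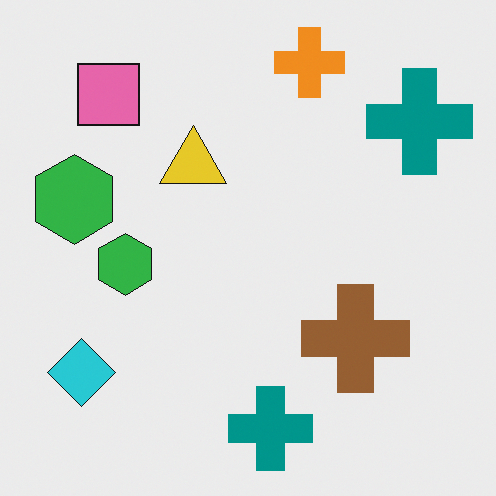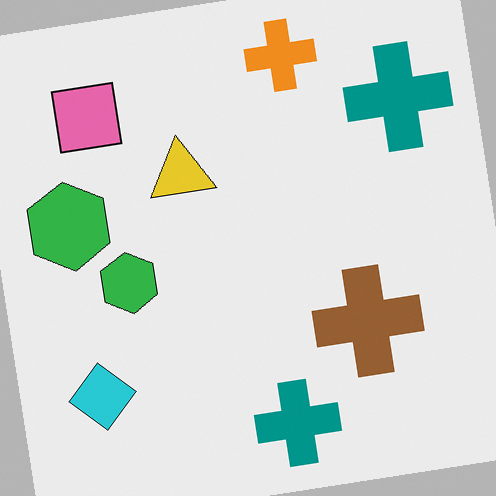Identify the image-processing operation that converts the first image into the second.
The second image is the first rotated counter-clockwise by a few degrees.

Every shape is tilted by the same angle and the image corners show triangular fill wedges — a whole-image rotation by a non-right angle.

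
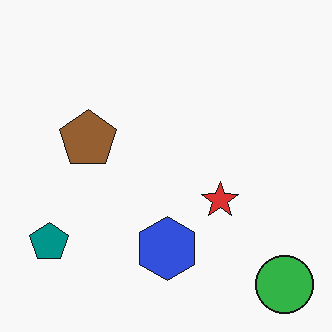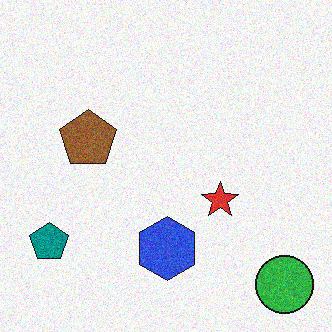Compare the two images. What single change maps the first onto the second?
This is the original image degraded with visible gaussian noise.

Random speckle covers the whole image, including the flat background.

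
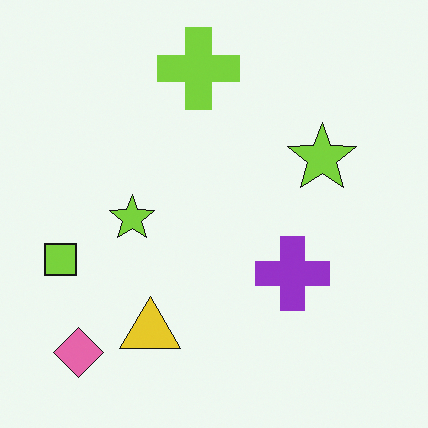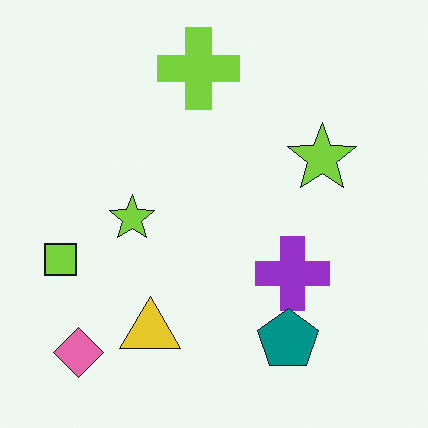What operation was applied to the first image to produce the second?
The second image is the first overlaid with an additional teal pentagon.

A teal pentagon appears in the second image that is absent from the first.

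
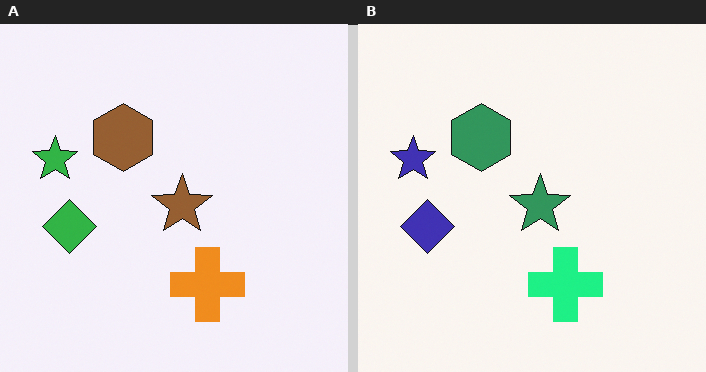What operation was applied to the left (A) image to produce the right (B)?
The image was hue-shifted noticeably.

Every shape's color has rotated by the same amount around the hue wheel — a uniform hue shift.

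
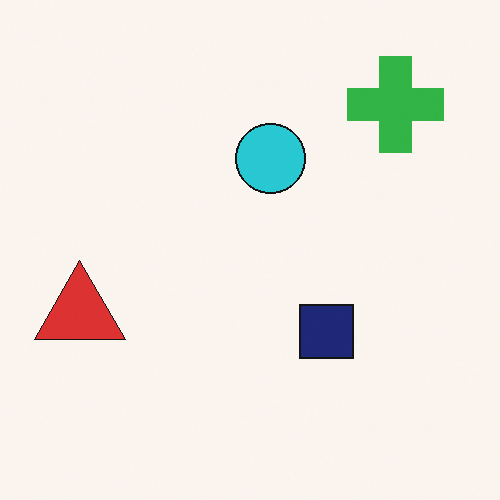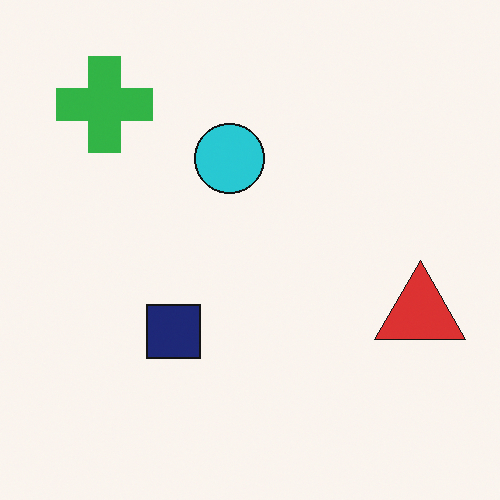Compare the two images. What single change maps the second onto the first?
The first image is the second flipped horizontally (left ↔ right).

The red triangle is in the right of the second image and the left of the first — shapes on opposite sides of the vertical midline have swapped in a mirror flip.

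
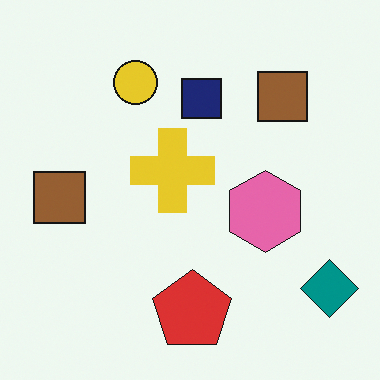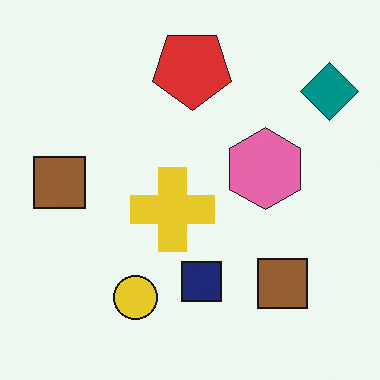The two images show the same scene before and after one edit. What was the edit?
It was flipped vertically (top ↔ bottom).

The red pentagon is in the bottom of the first image and the top of the second — shapes on opposite sides of the horizontal midline have swapped in a mirror flip.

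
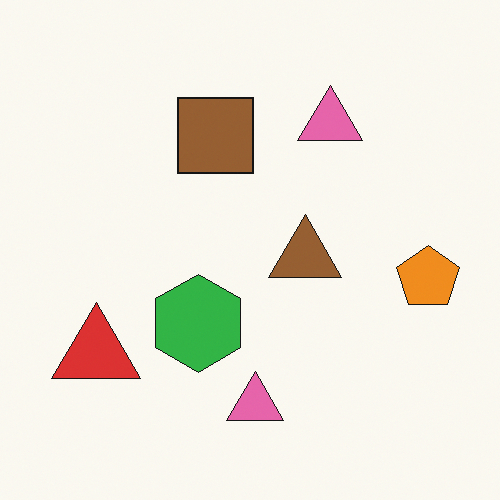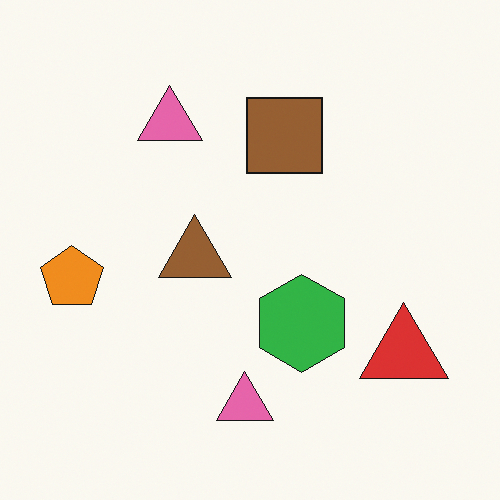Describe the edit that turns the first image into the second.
It was flipped horizontally (left ↔ right).

The orange pentagon is in the right of the first image and the left of the second — shapes on opposite sides of the vertical midline have swapped in a mirror flip.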